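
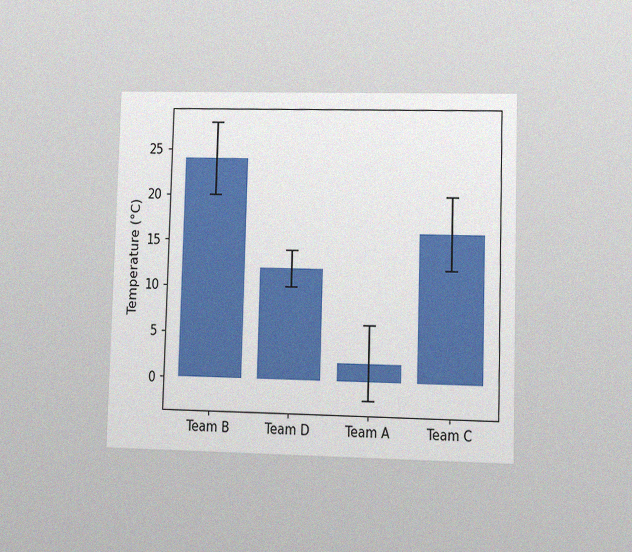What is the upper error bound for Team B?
The chart is viewed at a slight angle, with some photo noise. The Team B bar's upper whisker reaches 28°C.

28°C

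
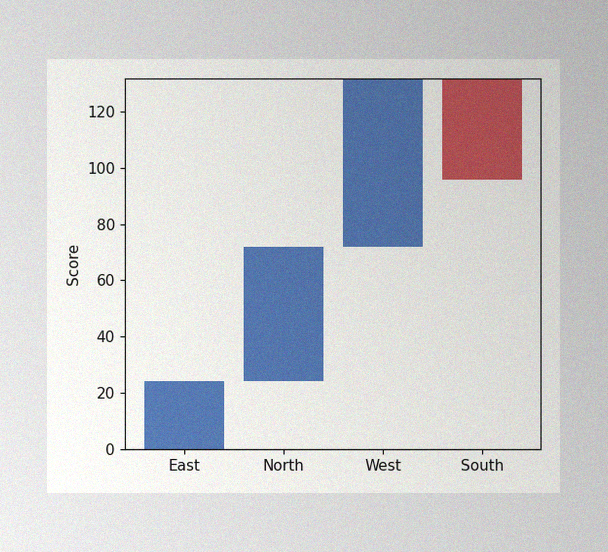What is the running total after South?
96

The image has some photo noise and uneven lighting. After South the running total reaches 96.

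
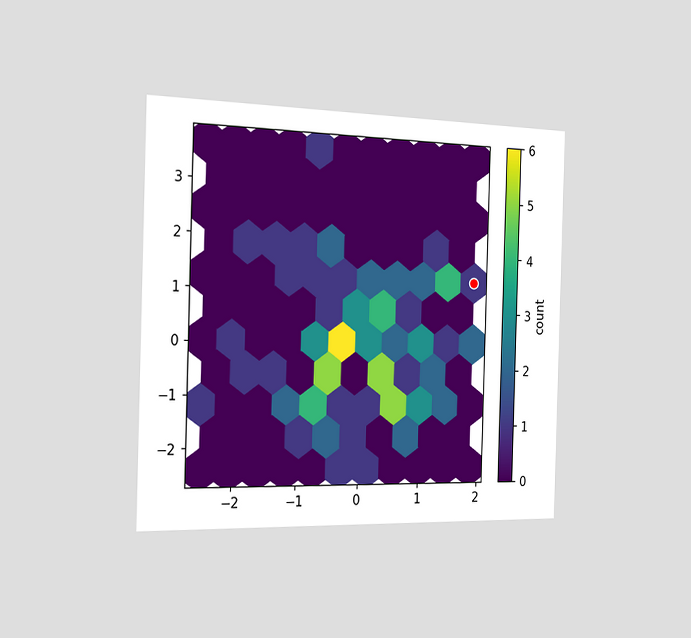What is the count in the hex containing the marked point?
The chart is viewed slightly from the left. The marked hex reads 1 on the colorbar.

1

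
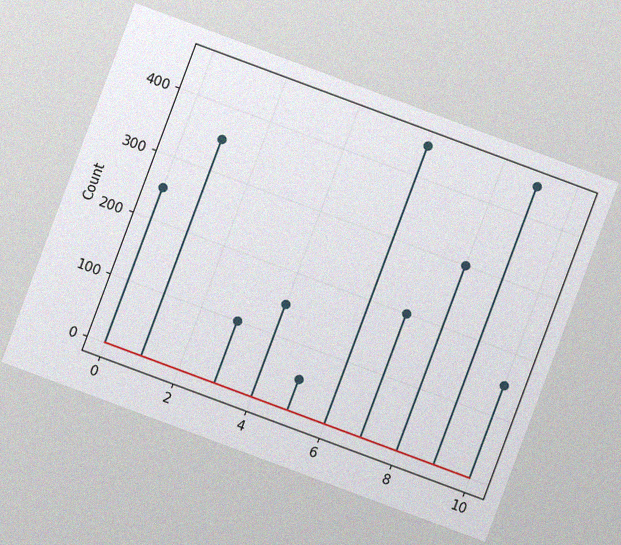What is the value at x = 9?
450

The chart is tilted about 20° clockwise, with some photo noise. The stem at x=9 reaches 450.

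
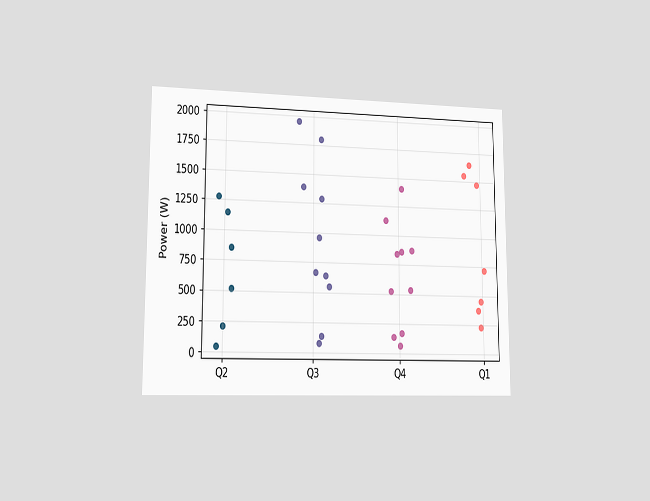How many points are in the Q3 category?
10

The chart is viewed at a slight angle. Counting the markers in the Q3 column gives 10.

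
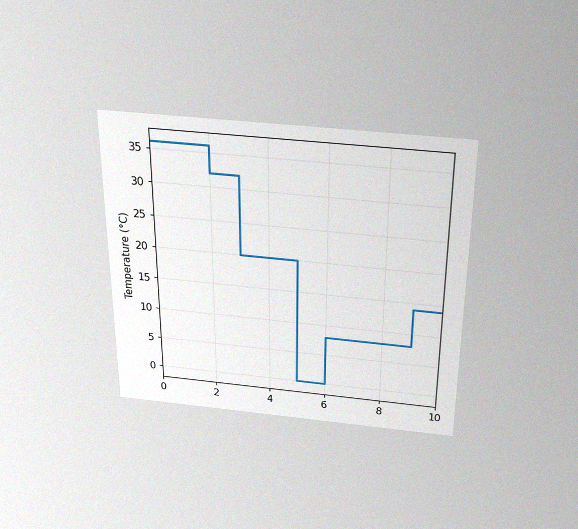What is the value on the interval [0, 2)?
The chart is viewed slightly from above, with some photo noise. On [0, 2) the step sits at 36°C.

36°C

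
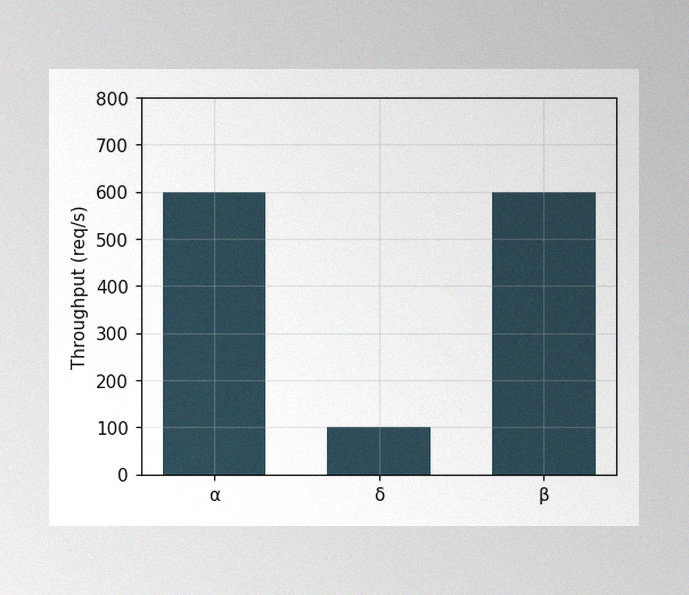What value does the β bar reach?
600req/s

The image has some photo noise and uneven lighting. Reading along the chart's y-axis, the β bar reaches 600req/s.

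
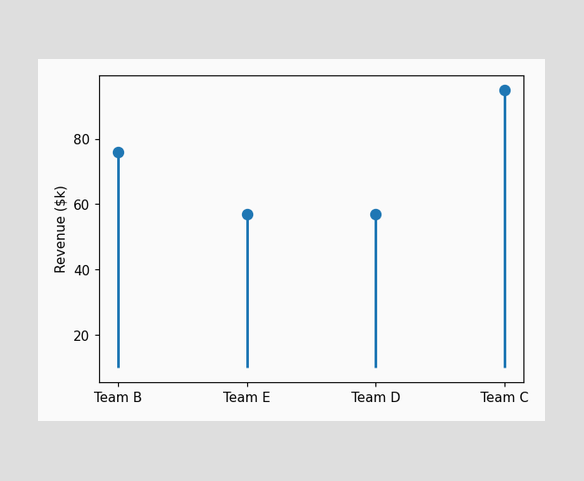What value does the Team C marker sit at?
$95k

The Team C marker sits at $95k.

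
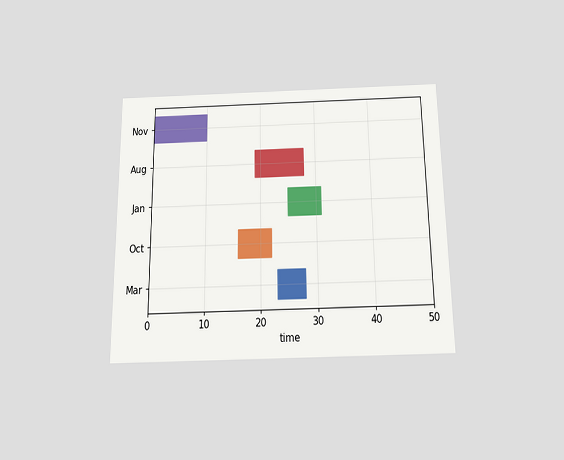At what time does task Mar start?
23

The chart is viewed slightly from below. The Mar bar begins at t=23.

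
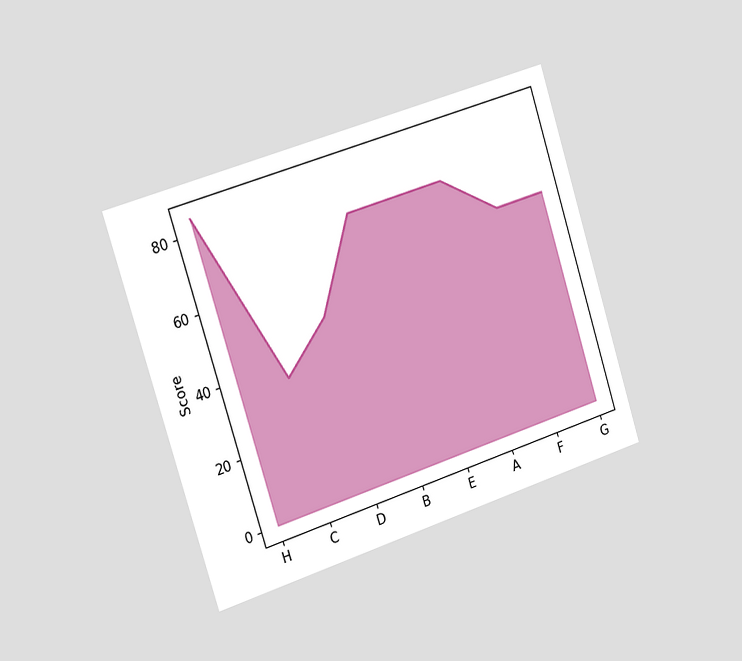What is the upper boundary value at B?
72

The chart is tilted about 18° counter-clockwise and viewed slightly from the left. At B the upper boundary is at 72.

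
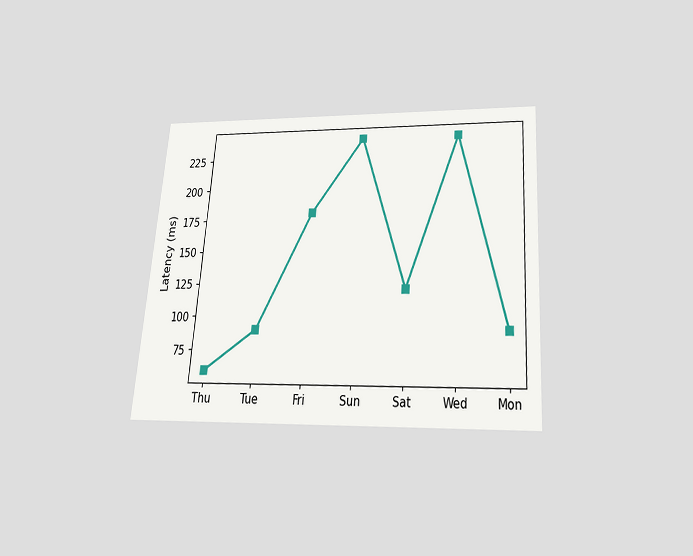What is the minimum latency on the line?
The chart is tilted about 4° clockwise and viewed slightly from below. The lowest point is at Thu, and reading across to the y-axis gives 60ms.

60ms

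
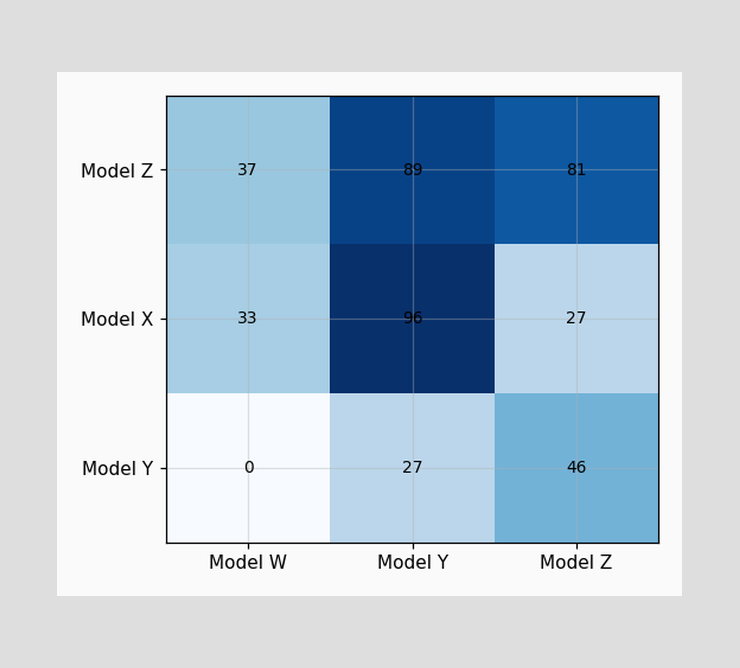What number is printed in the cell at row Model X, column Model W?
The (Model X, Model W) cell reads 33.

33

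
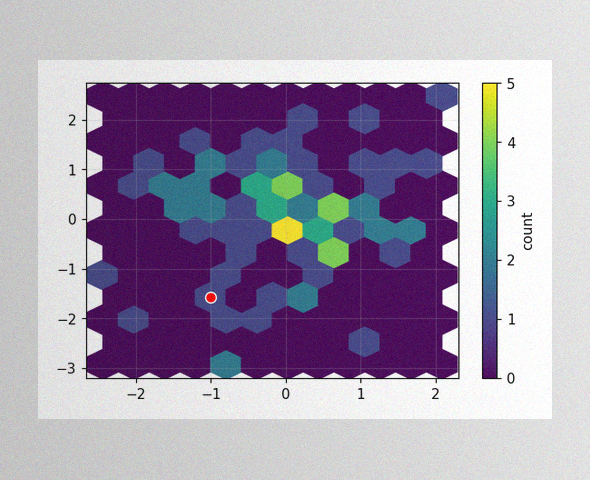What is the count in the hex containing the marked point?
1

The image has some photo noise and uneven lighting. The marked hex reads 1 on the colorbar.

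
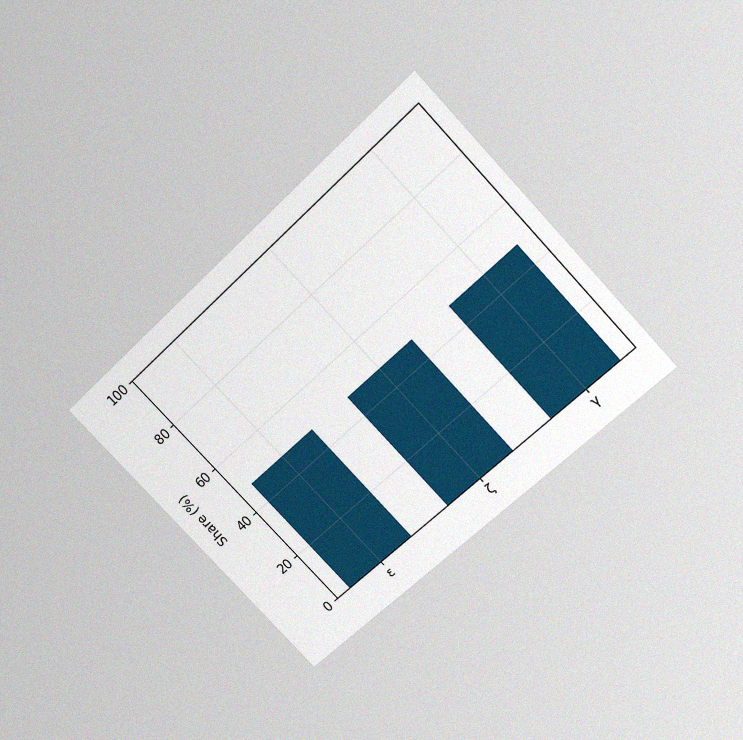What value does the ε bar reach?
The chart is tilted about 43° counter-clockwise and viewed slightly from above, with some photo noise. Reading along the chart's y-axis, the ε bar reaches 48%.

48%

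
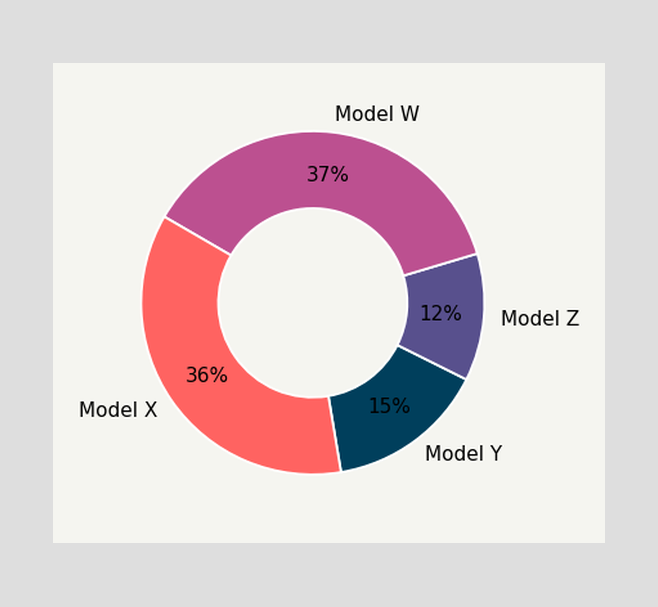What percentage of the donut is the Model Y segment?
The Model Y segment takes up 15% of the ring.

15%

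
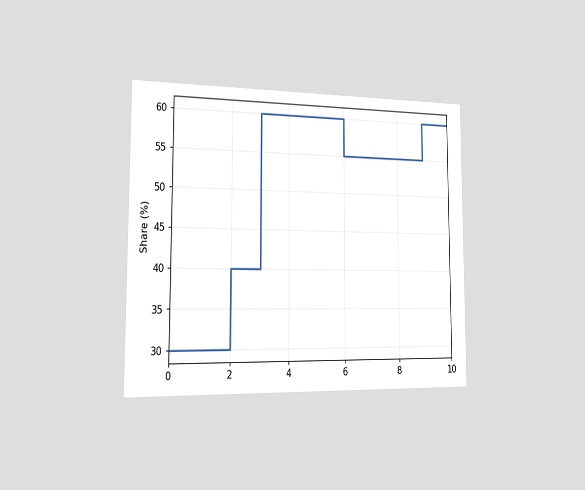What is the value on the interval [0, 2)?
30%

The chart is viewed slightly from the left. On [0, 2) the step sits at 30%.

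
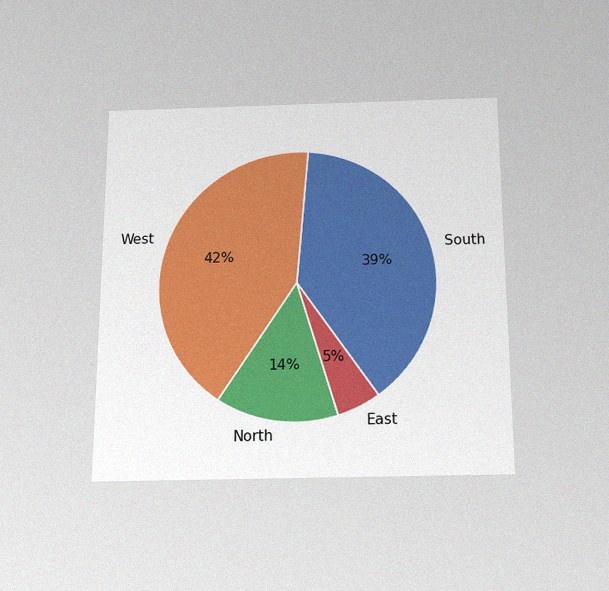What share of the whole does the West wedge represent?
The chart is viewed slightly from below, with some photo noise. The West slice takes up 42% of the pie.

42%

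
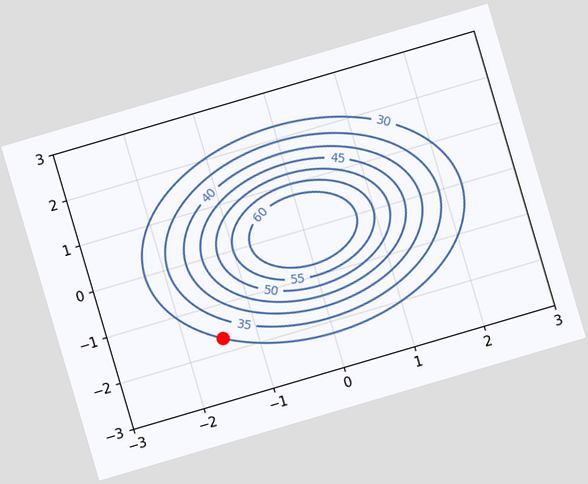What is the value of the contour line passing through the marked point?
The chart is tilted about 16° counter-clockwise. The marked point sits on the contour labelled 30.

30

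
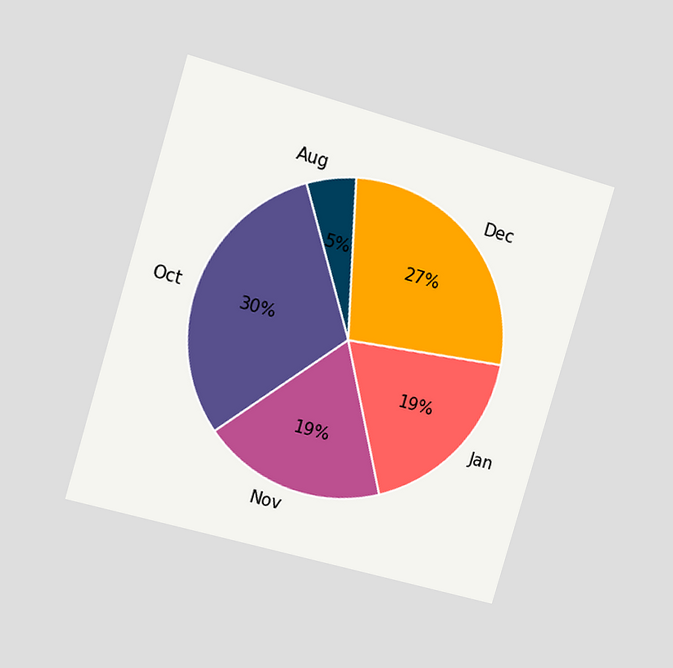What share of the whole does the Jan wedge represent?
19%

The chart is tilted about 16° clockwise and viewed slightly from the left. The Jan slice takes up 19% of the pie.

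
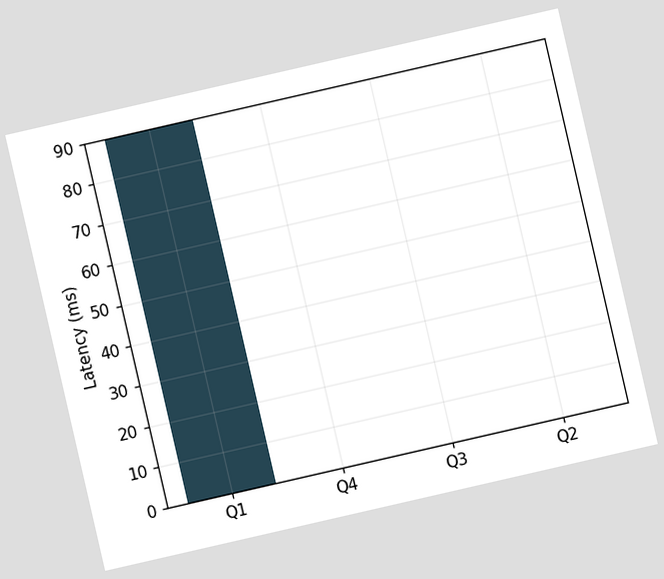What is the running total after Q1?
90ms

The chart is tilted about 13° counter-clockwise. After Q1 the running total reaches 90ms.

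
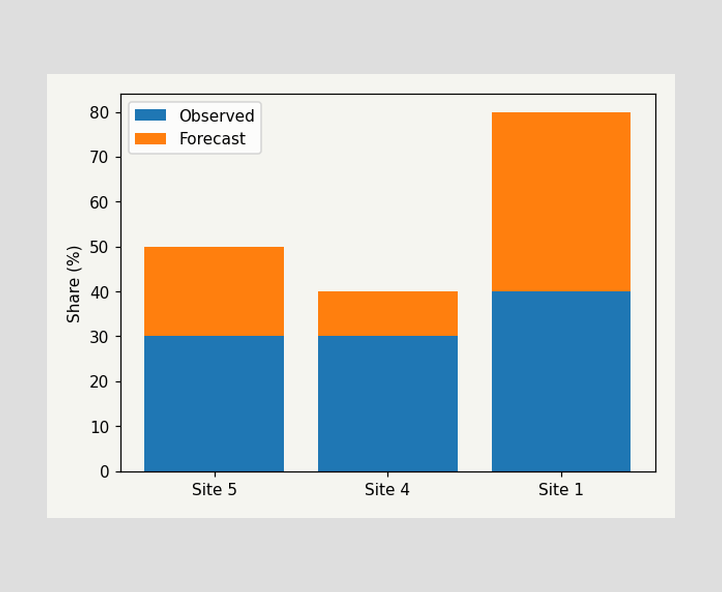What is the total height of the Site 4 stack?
The Site 4 stack's top reaches 40% on the y-axis.

40%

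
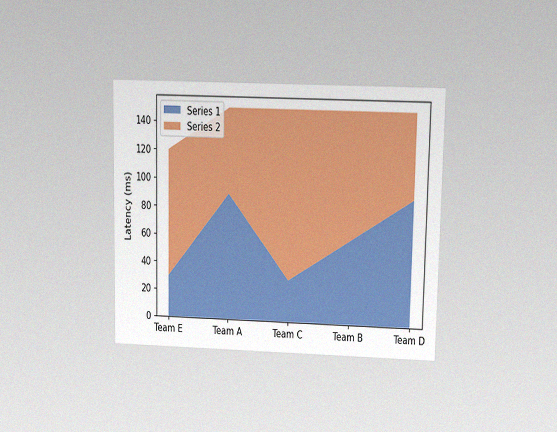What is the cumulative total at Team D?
The chart is viewed at a slight angle, with some photo noise. The stacked total at Team D reaches 150ms.

150ms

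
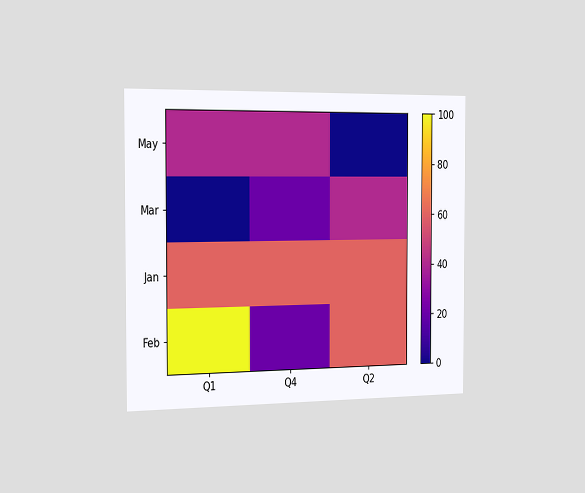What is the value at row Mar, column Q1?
0

The chart is viewed slightly from the left. Matching cell (Mar, Q1) against the colorbar gives 0.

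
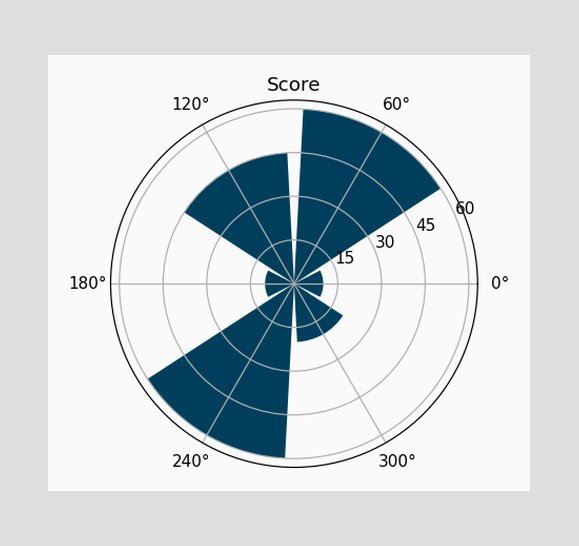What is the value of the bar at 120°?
45

The bar at 120° reaches 45 on the radial axis.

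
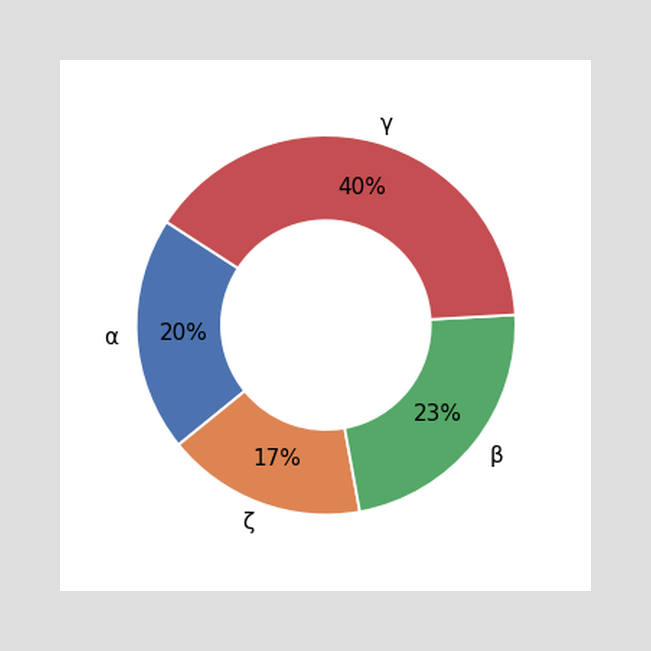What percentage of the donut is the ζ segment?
17%

The ζ segment takes up 17% of the ring.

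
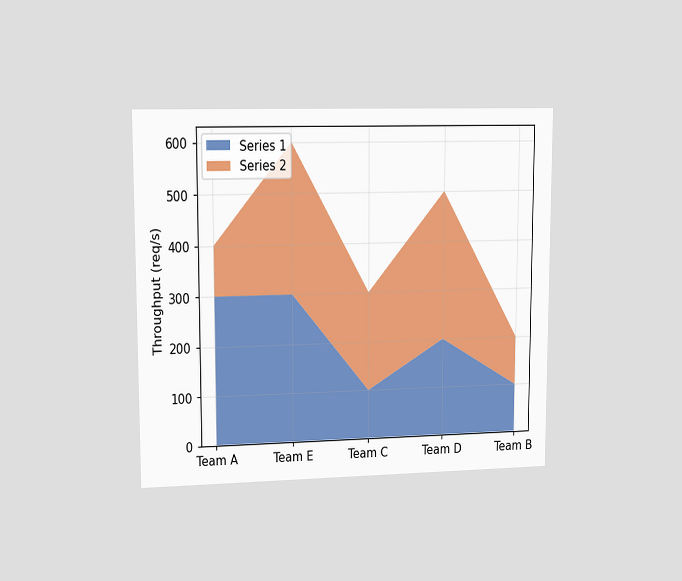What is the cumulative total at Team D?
500req/s

The chart is viewed at a slight angle. The stacked total at Team D reaches 500req/s.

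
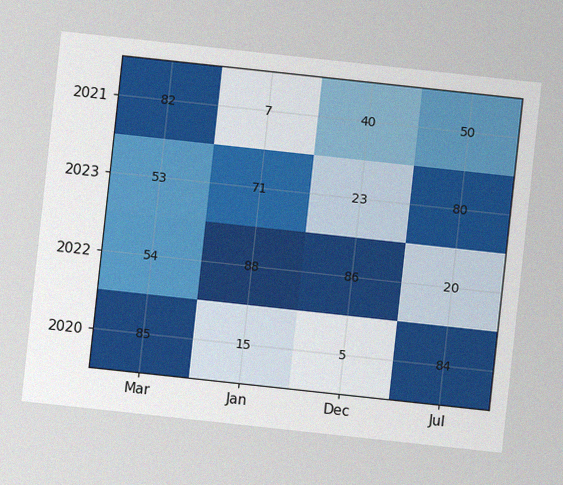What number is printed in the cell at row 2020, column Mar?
The chart is tilted about 6° clockwise, with some photo noise. The (2020, Mar) cell reads 85.

85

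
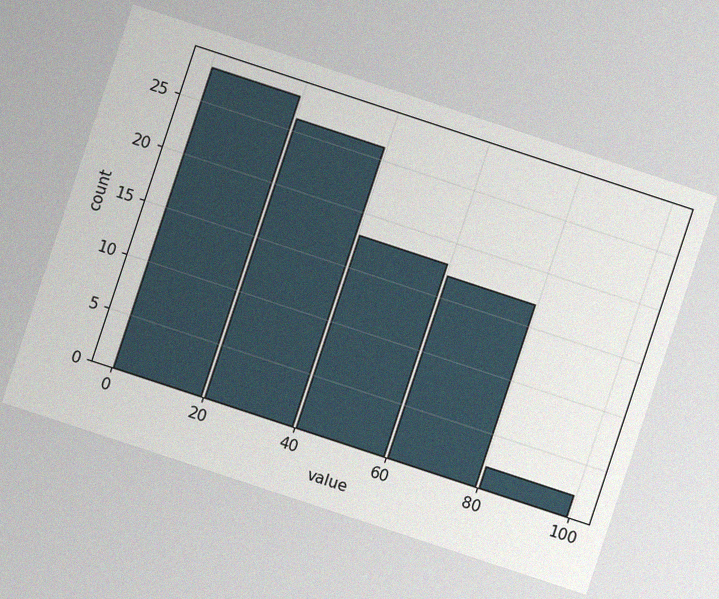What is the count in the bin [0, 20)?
The chart is tilted about 18° clockwise, with some photo noise. The [0, 20) bin has height 28.

28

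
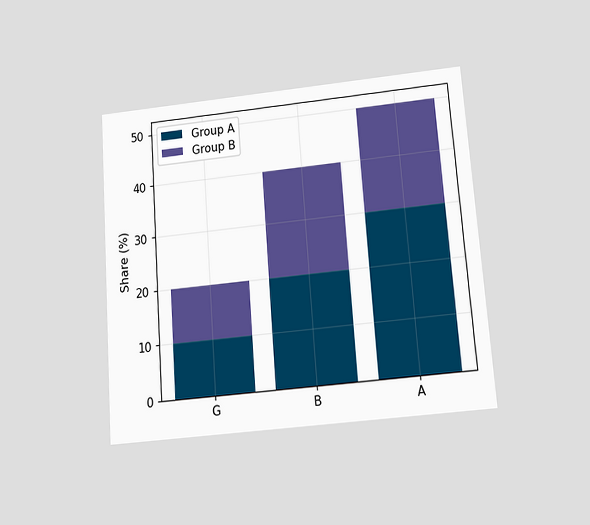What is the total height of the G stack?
The chart is tilted about 4° counter-clockwise and viewed slightly from below. The G stack's top reaches 20% on the y-axis.

20%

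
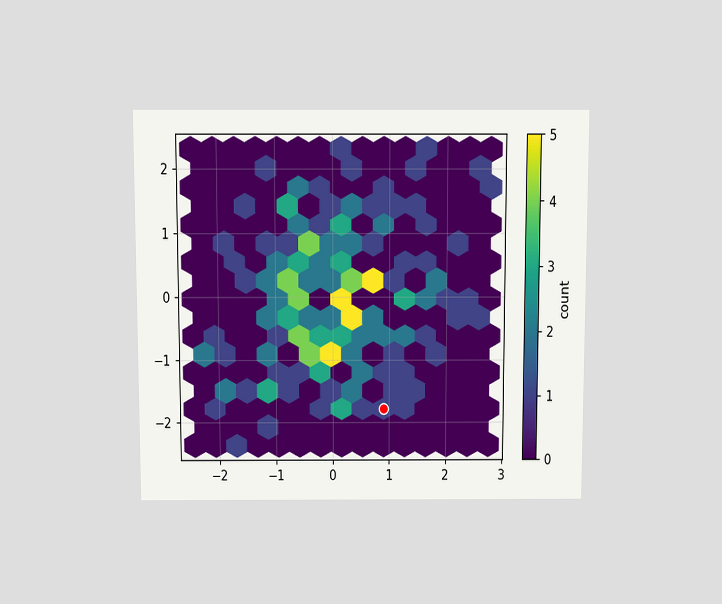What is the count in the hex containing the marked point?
The chart is viewed slightly from above. The marked hex reads 1 on the colorbar.

1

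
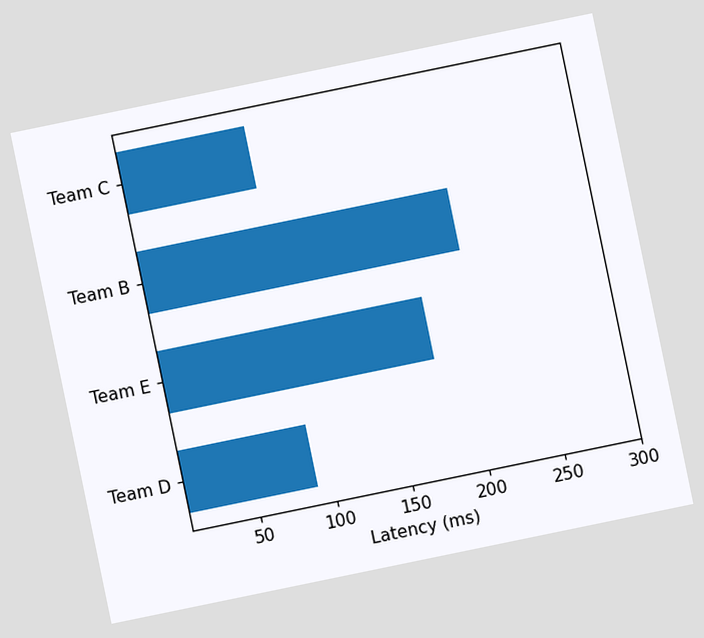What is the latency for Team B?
The chart is tilted about 12° counter-clockwise. Reading along the chart's x-axis, the Team B bar reaches 210ms.

210ms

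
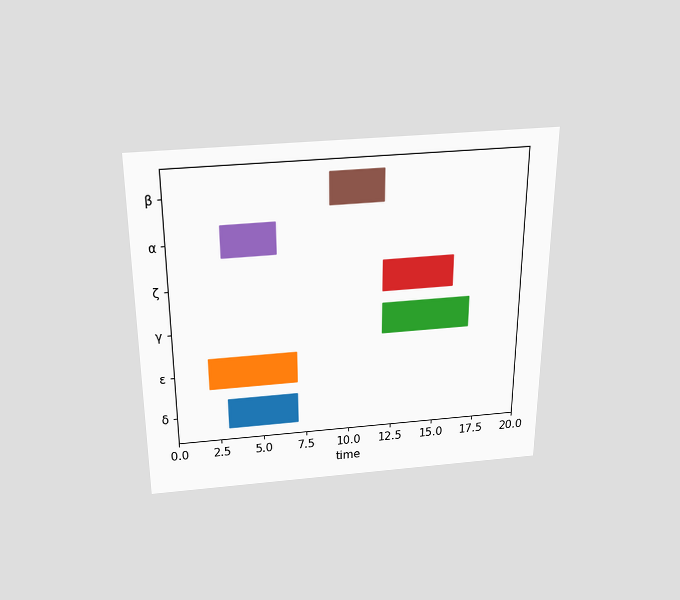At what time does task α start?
The chart is viewed slightly from above. The α bar begins at t=3.

3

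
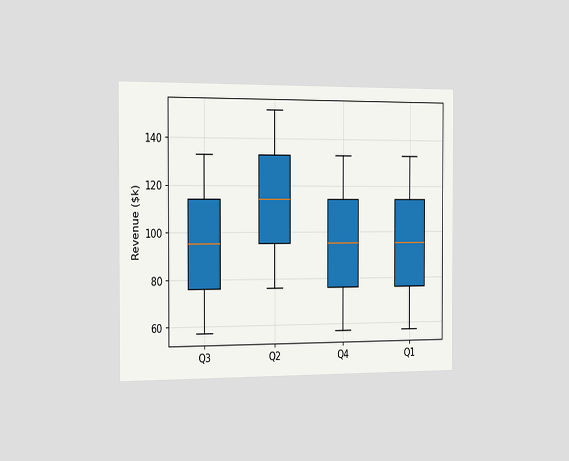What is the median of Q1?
The chart is viewed slightly from the left. The median line in the Q1 box sits at $95k.

$95k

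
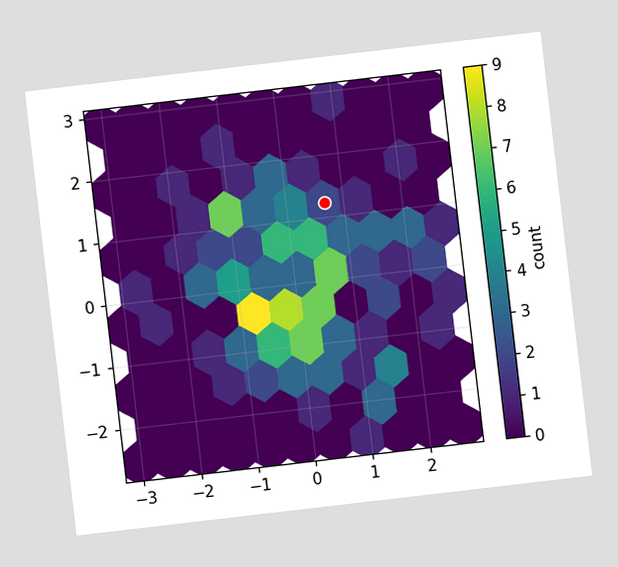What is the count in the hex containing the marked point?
2

The chart is tilted about 7° counter-clockwise. The marked hex reads 2 on the colorbar.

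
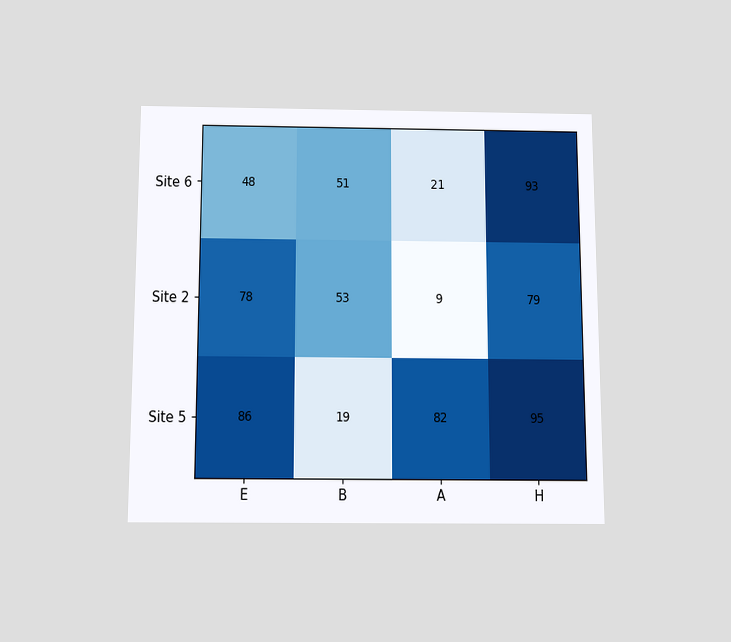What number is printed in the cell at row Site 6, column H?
93

The chart is viewed slightly from below. The (Site 6, H) cell reads 93.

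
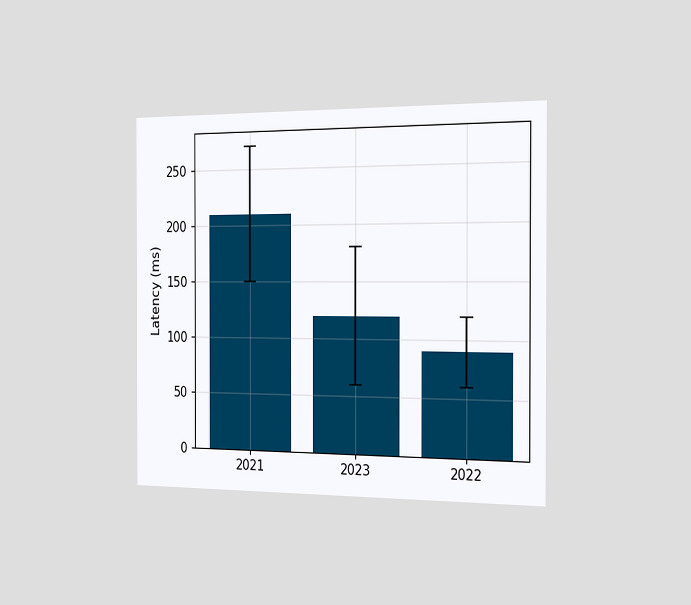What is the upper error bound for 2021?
270ms

The chart is viewed slightly from the right. The 2021 bar's upper whisker reaches 270ms.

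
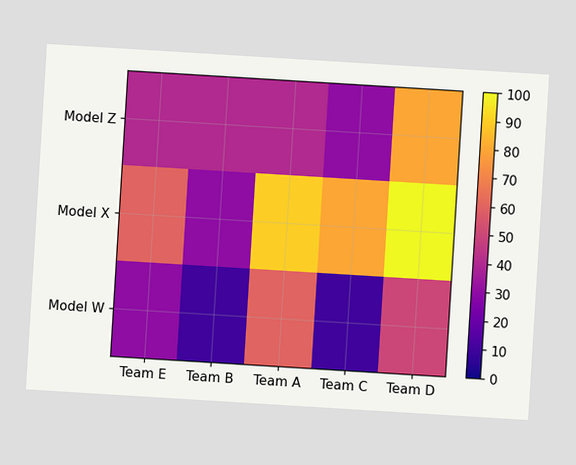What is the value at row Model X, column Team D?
The chart is tilted about 4° clockwise. Matching cell (Model X, Team D) against the colorbar gives 100.

100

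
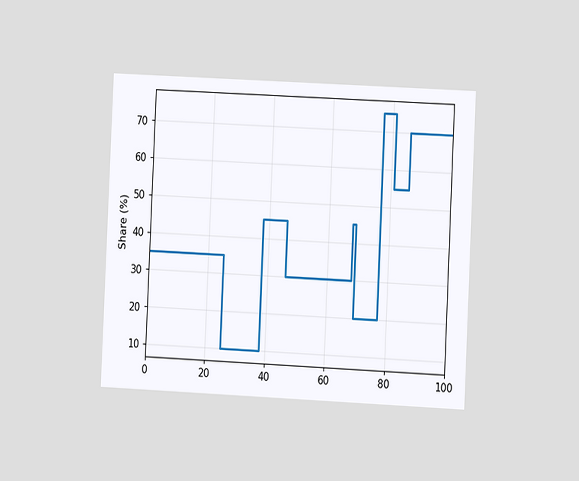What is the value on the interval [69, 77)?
20%

The chart is tilted about 3° clockwise and viewed at a slight angle. On [69, 77) the step sits at 20%.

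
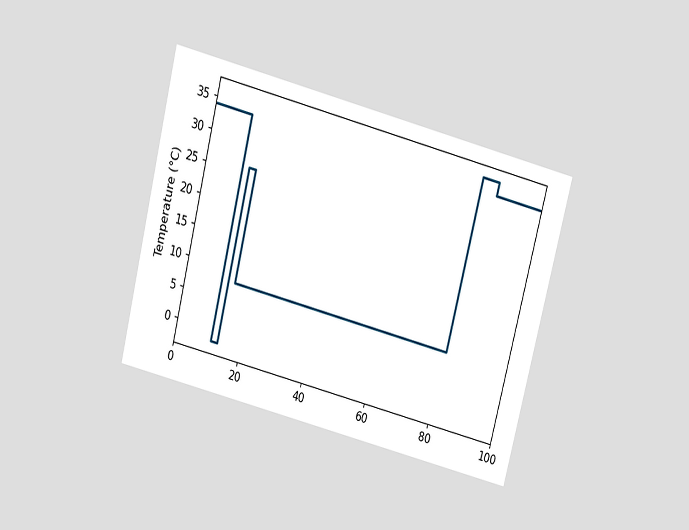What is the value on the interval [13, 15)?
26°C

The chart is tilted about 14° clockwise and viewed slightly from above. On [13, 15) the step sits at 26°C.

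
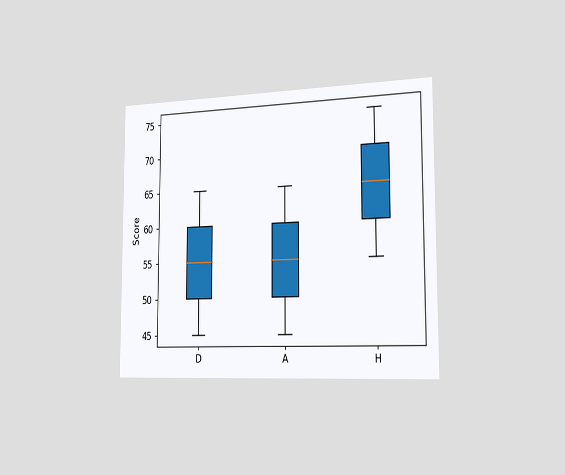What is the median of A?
The chart is viewed slightly from the right. The median line in the A box sits at 55.

55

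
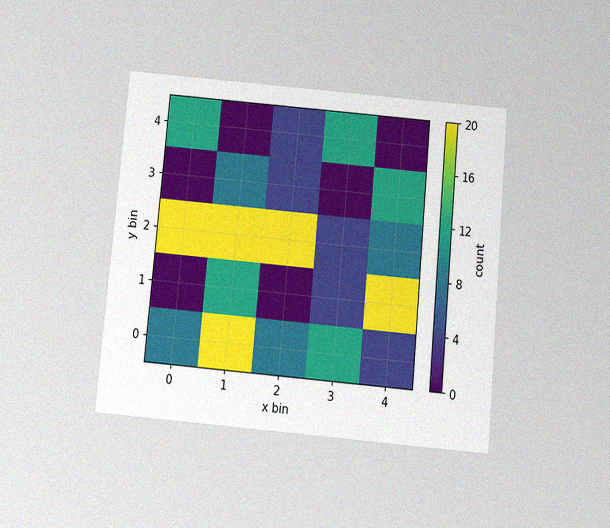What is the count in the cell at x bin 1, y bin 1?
The chart is tilted about 5° clockwise and viewed slightly from below, with some photo noise. Matching the cell (1, 1) against the colorbar gives 12.

12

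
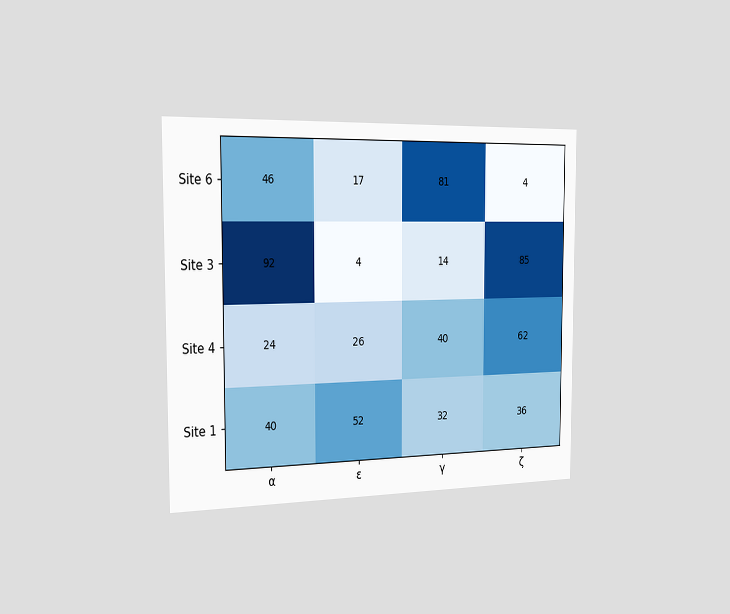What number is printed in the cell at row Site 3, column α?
92

The chart is viewed slightly from the left. The (Site 3, α) cell reads 92.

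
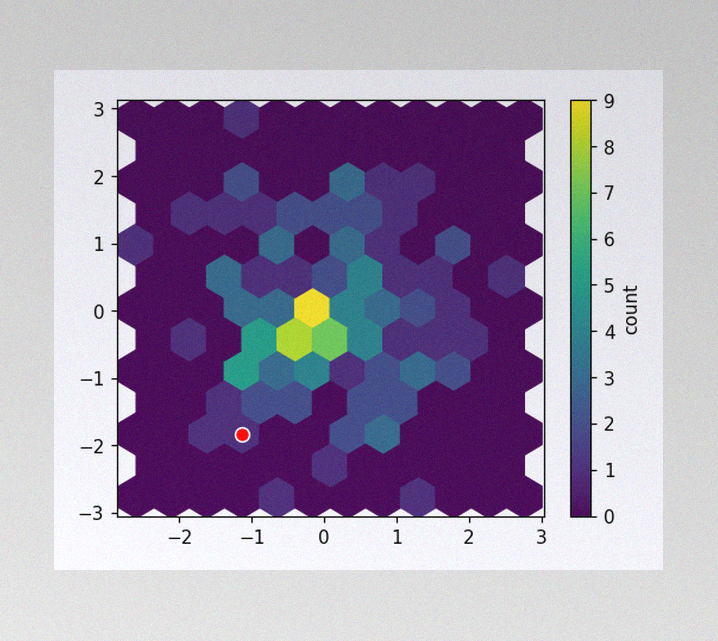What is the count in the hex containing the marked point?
1

The image has some photo noise and uneven lighting. The marked hex reads 1 on the colorbar.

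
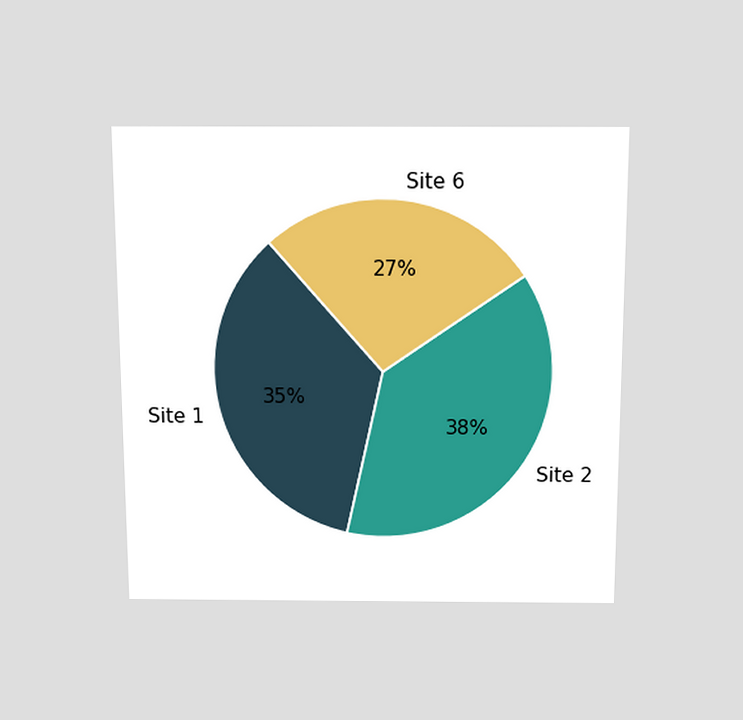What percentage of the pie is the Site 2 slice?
The chart is viewed slightly from above. The Site 2 slice takes up 38% of the pie.

38%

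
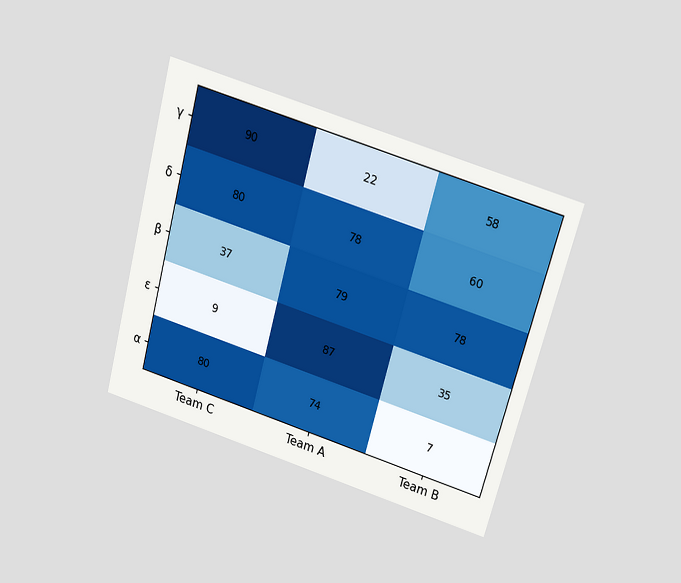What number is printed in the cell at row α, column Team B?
The chart is tilted about 15° clockwise and viewed slightly from above. The (α, Team B) cell reads 7.

7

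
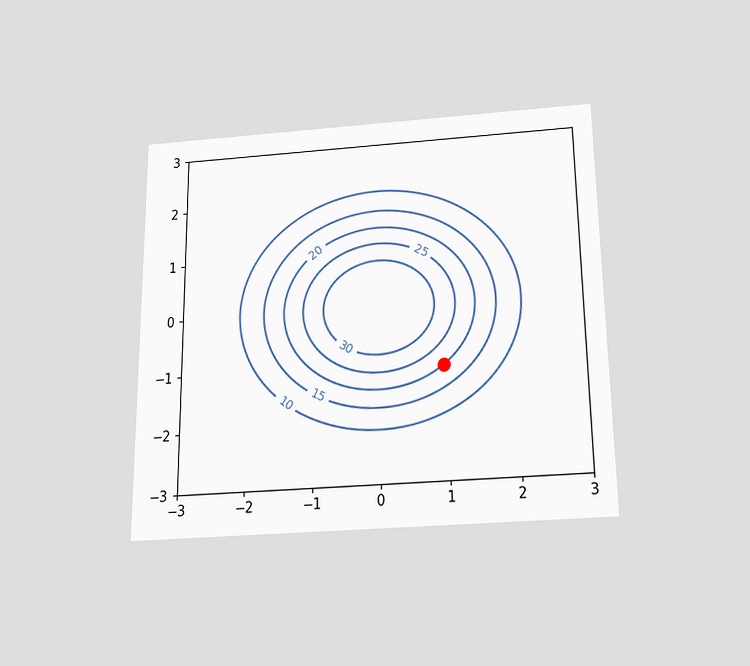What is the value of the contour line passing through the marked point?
The chart is viewed slightly from below. The marked point sits on the contour labelled 20.

20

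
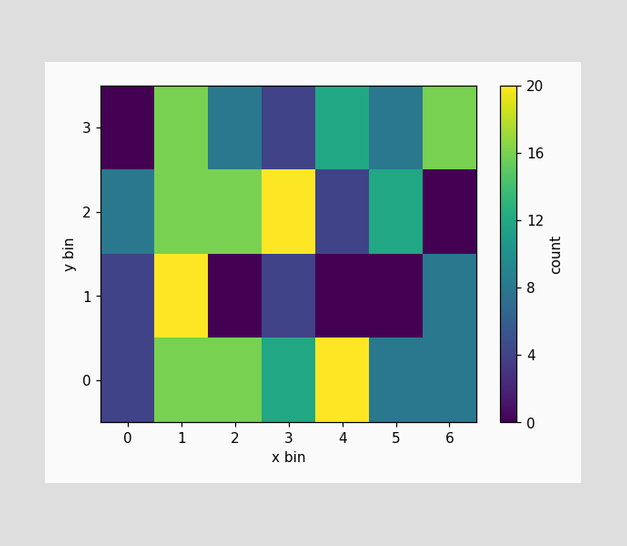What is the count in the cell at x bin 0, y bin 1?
4

Matching the cell (0, 1) against the colorbar gives 4.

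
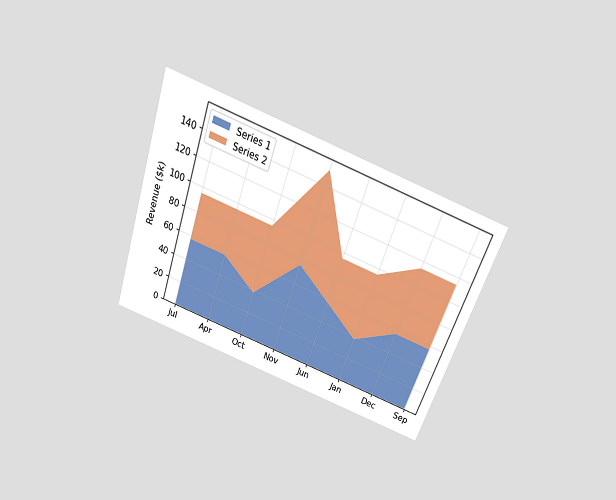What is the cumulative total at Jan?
$95k

The chart is tilted about 19° clockwise and viewed slightly from above. The stacked total at Jan reaches $95k.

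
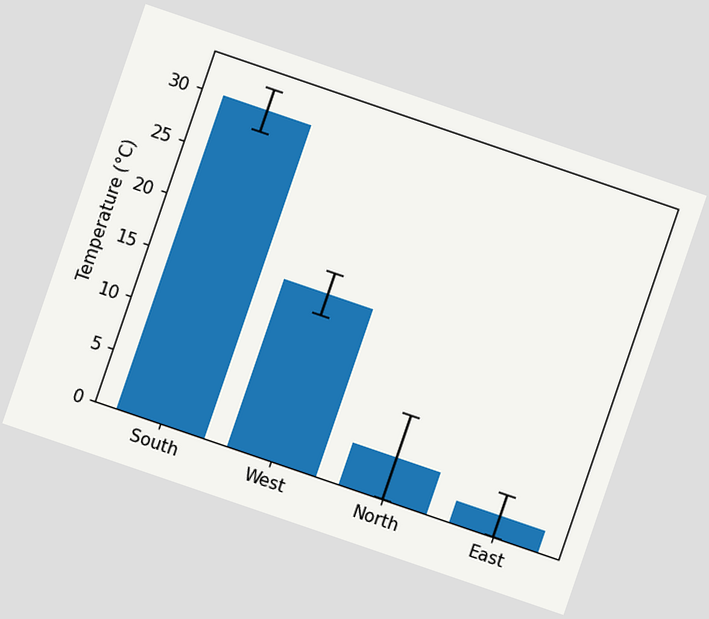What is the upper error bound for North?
The chart is tilted about 19° clockwise. The North bar's upper whisker reaches 8°C.

8°C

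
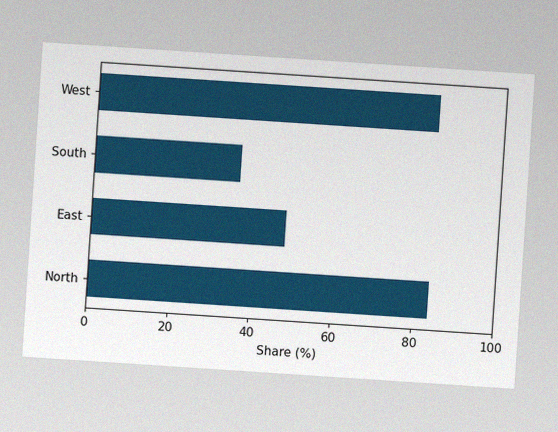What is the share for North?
84%

The chart is tilted about 4° clockwise, with some photo noise. Reading along the chart's x-axis, the North bar reaches 84%.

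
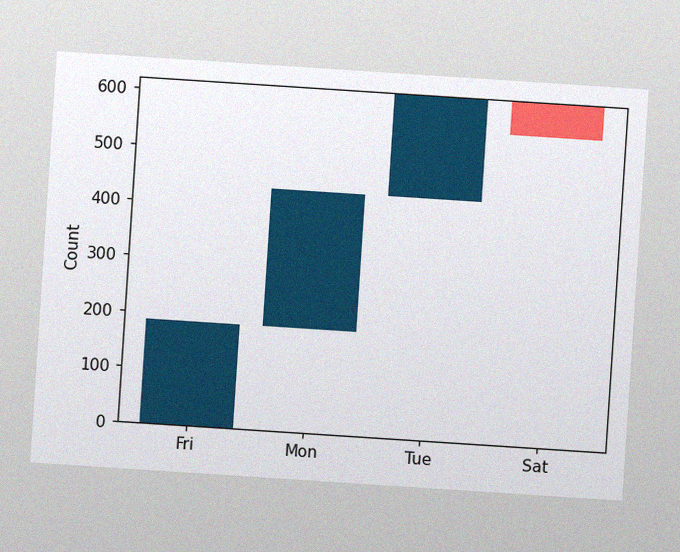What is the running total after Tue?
The chart is tilted about 4° clockwise, with some photo noise. After Tue the running total reaches 620.

620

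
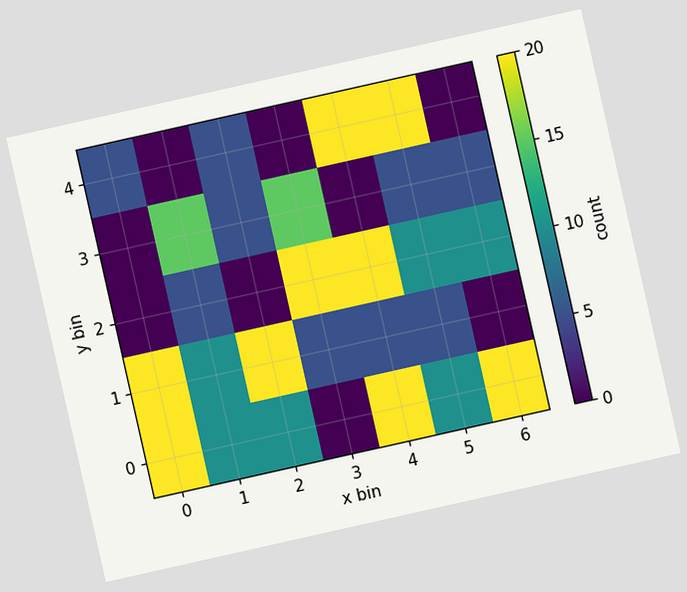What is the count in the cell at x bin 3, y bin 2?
The chart is tilted about 13° counter-clockwise. Matching the cell (3, 2) against the colorbar gives 20.

20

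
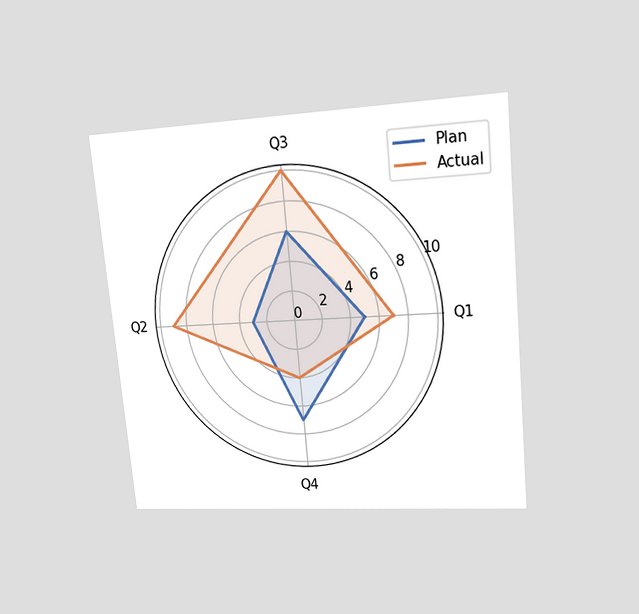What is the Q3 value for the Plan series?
6

The chart is tilted about 5° counter-clockwise and viewed at a slight angle. On the Q3 axis, Plan reaches 6.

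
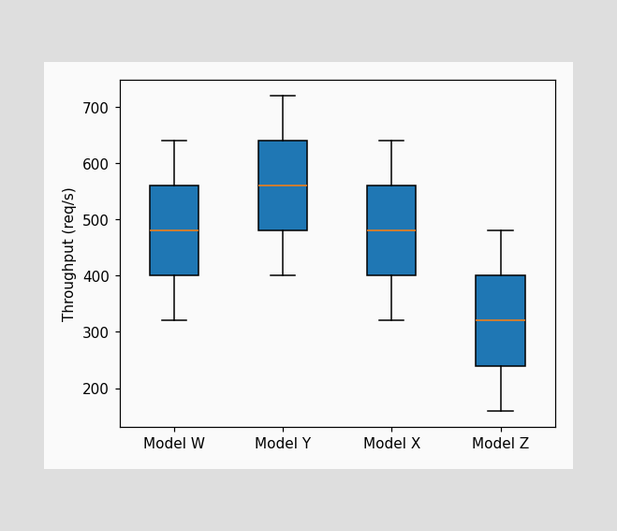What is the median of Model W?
480req/s

The median line in the Model W box sits at 480req/s.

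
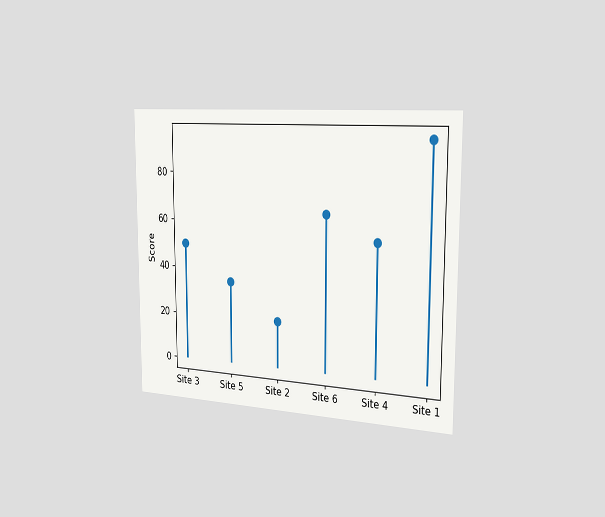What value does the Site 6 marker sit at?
65

The chart is viewed slightly from the right. The Site 6 marker sits at 65.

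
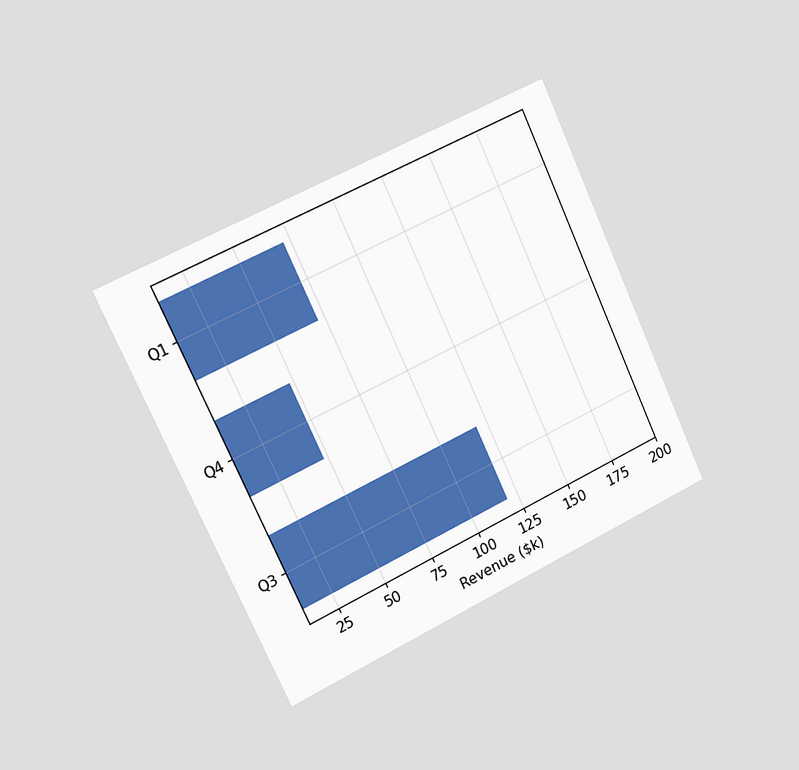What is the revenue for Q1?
$72k

The chart is tilted about 25° counter-clockwise and viewed slightly from the left. Reading along the chart's x-axis, the Q1 bar reaches $72k.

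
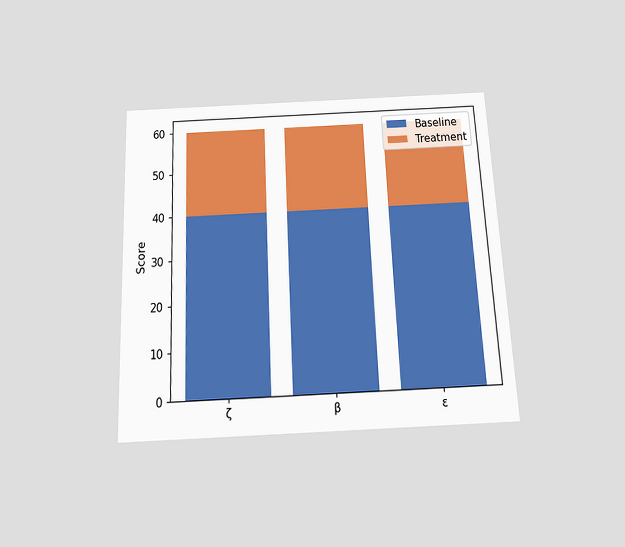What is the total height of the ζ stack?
60

The chart is tilted about 3° counter-clockwise and viewed slightly from below. The ζ stack's top reaches 60 on the y-axis.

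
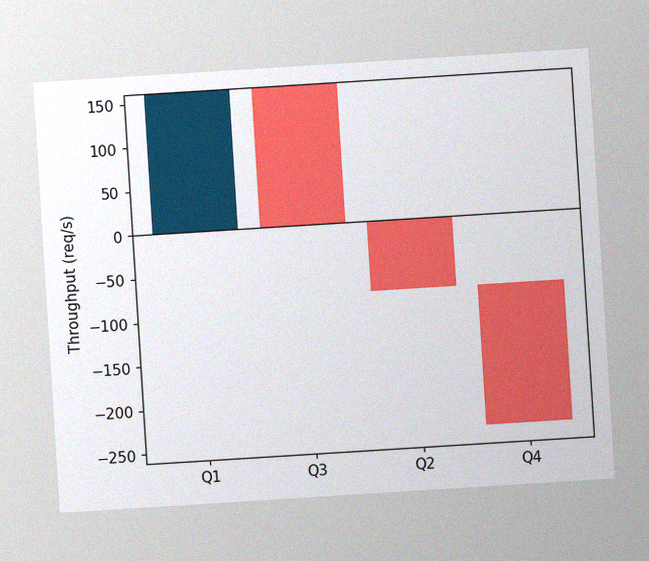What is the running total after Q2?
-80req/s

The chart is tilted about 4° counter-clockwise, with some photo noise. After Q2 the running total reaches -80req/s.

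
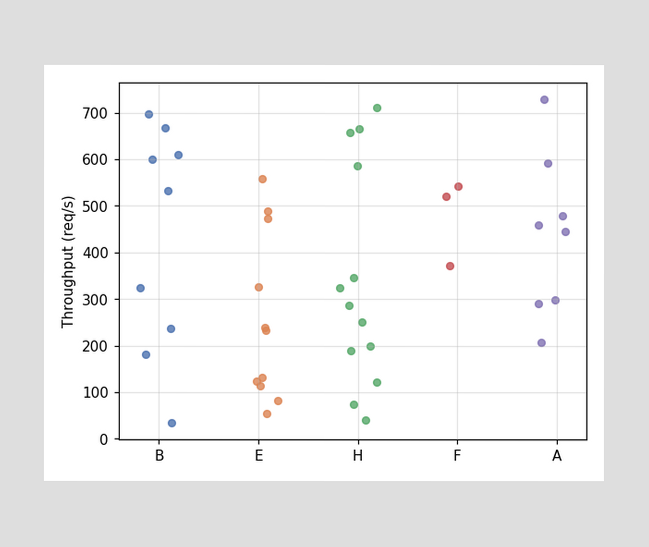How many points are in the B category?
9

Counting the markers in the B column gives 9.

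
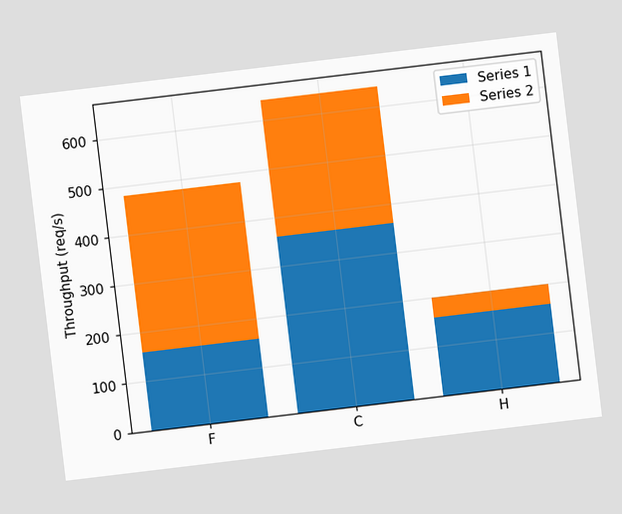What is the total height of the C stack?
The chart is tilted about 7° counter-clockwise. The C stack's top reaches 640req/s on the y-axis.

640req/s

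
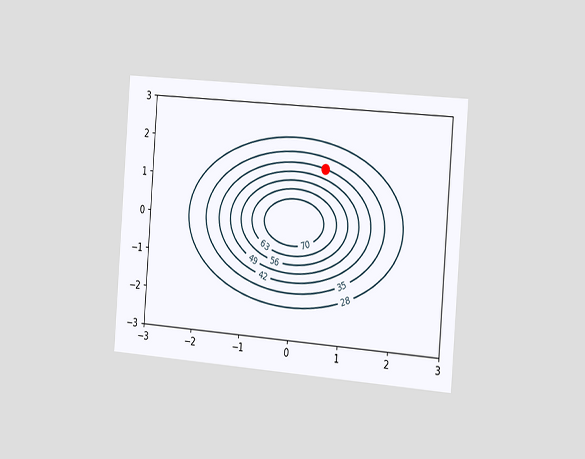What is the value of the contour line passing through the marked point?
42

The chart is tilted about 4° clockwise and viewed slightly from the right. The marked point sits on the contour labelled 42.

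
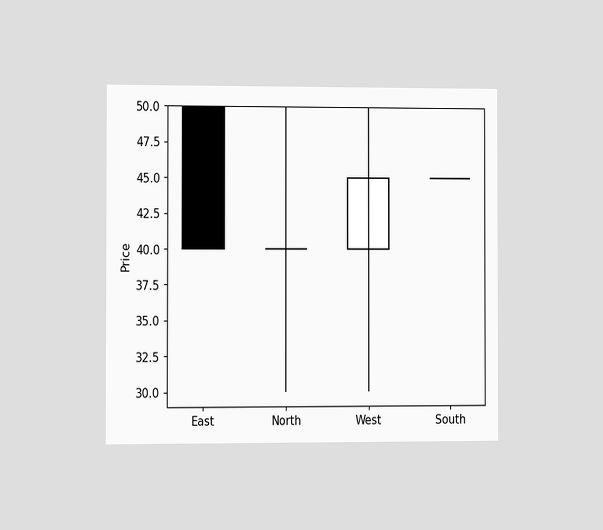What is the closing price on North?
The chart is viewed at a slight angle. The North candle closes at 40.

40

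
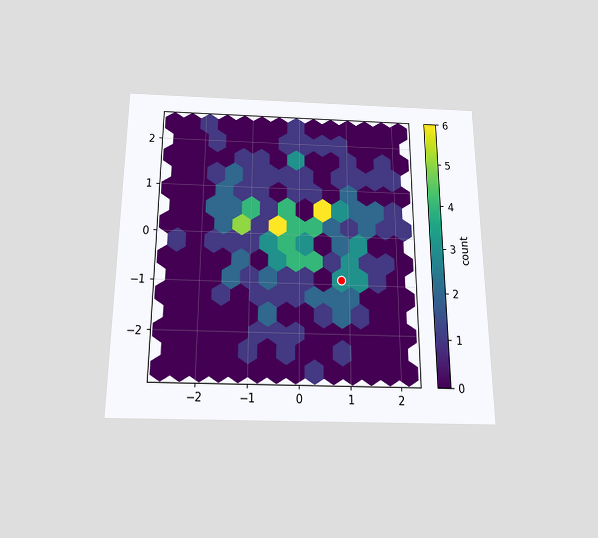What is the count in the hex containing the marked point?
The chart is viewed slightly from below. The marked hex reads 3 on the colorbar.

3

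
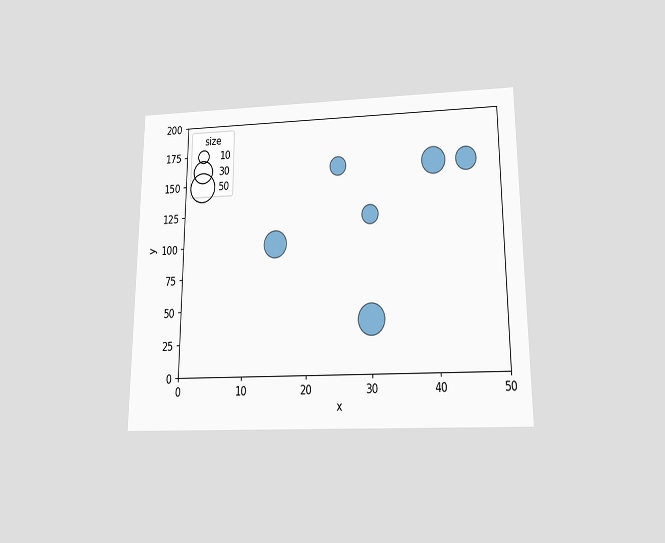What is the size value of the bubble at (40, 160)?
40

The chart is viewed slightly from below. Matching the bubble at (40, 160) against the size legend gives 40.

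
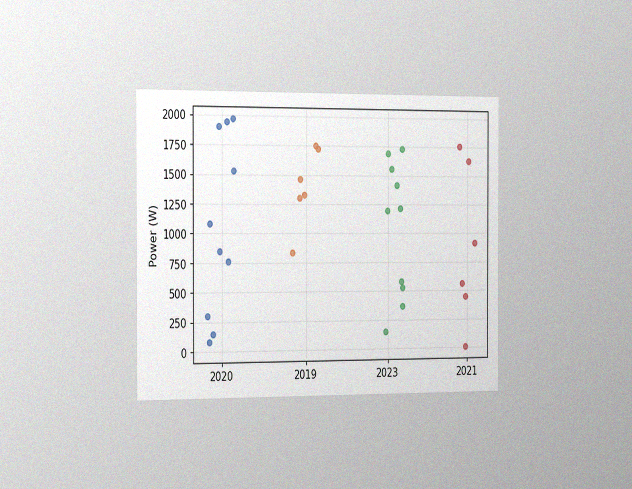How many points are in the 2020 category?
The chart is viewed slightly from the left, with some photo noise. Counting the markers in the 2020 column gives 10.

10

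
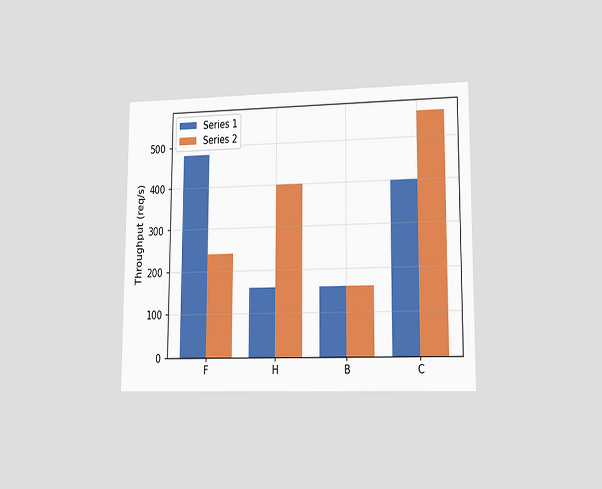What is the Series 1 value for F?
480req/s

The chart is viewed at a slight angle. The Series 1 bar at F reaches 480req/s on the y-axis.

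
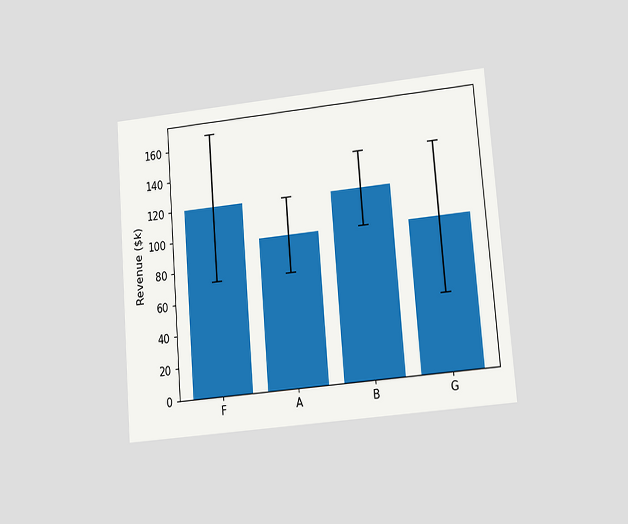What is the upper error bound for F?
The chart is tilted about 5° counter-clockwise and viewed at a slight angle. The F bar's upper whisker reaches $168k.

$168k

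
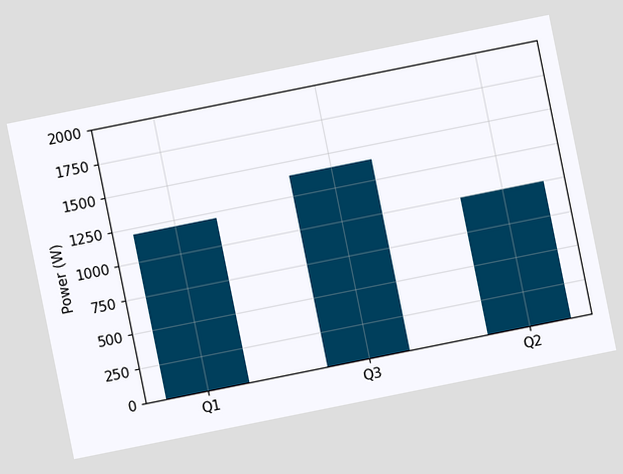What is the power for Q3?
1400W

The chart is tilted about 11° counter-clockwise. Reading along the chart's y-axis, the Q3 bar reaches 1400W.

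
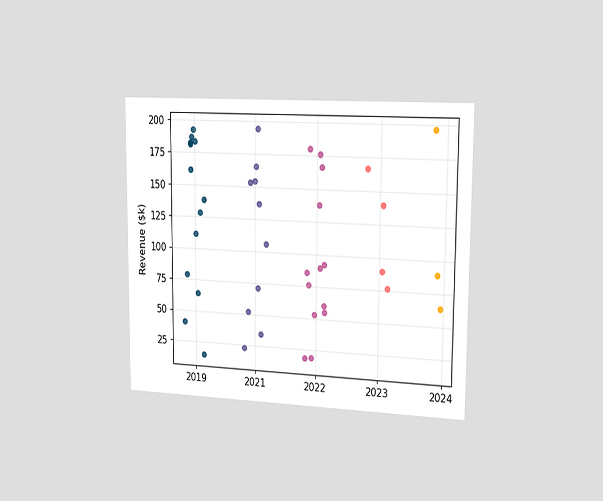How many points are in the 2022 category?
13

The chart is viewed slightly from the right. Counting the markers in the 2022 column gives 13.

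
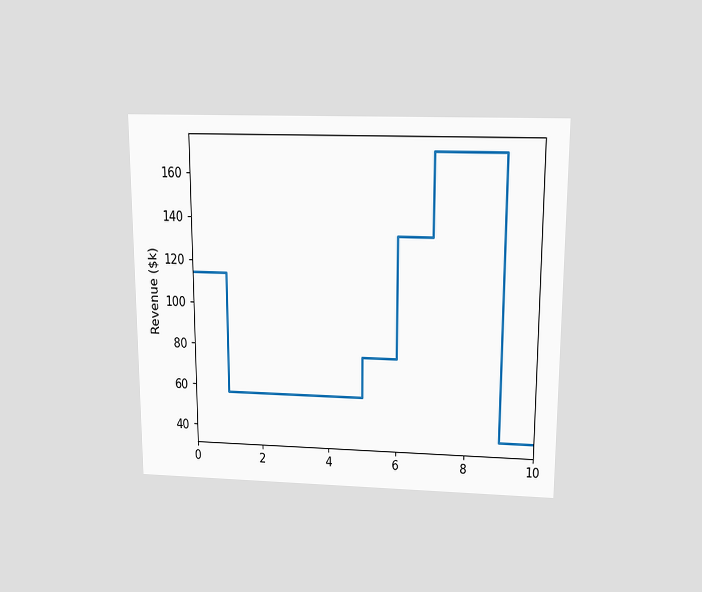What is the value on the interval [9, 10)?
The chart is viewed slightly from above. On [9, 10) the step sits at $38k.

$38k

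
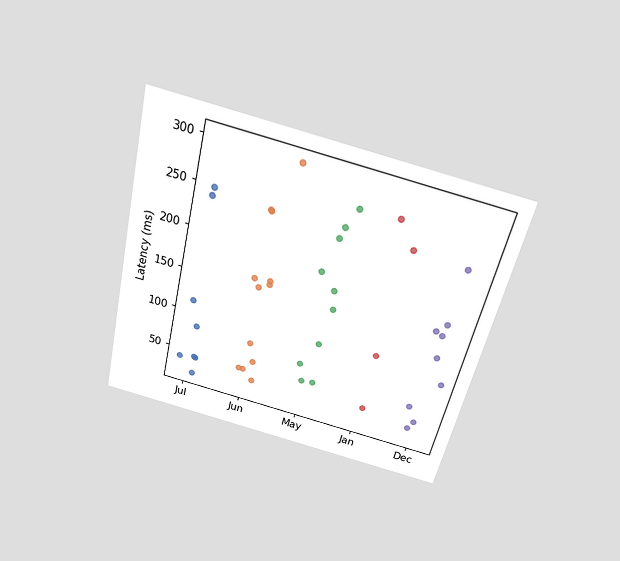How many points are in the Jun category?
The chart is tilted about 13° clockwise and viewed slightly from above. Counting the markers in the Jun column gives 12.

12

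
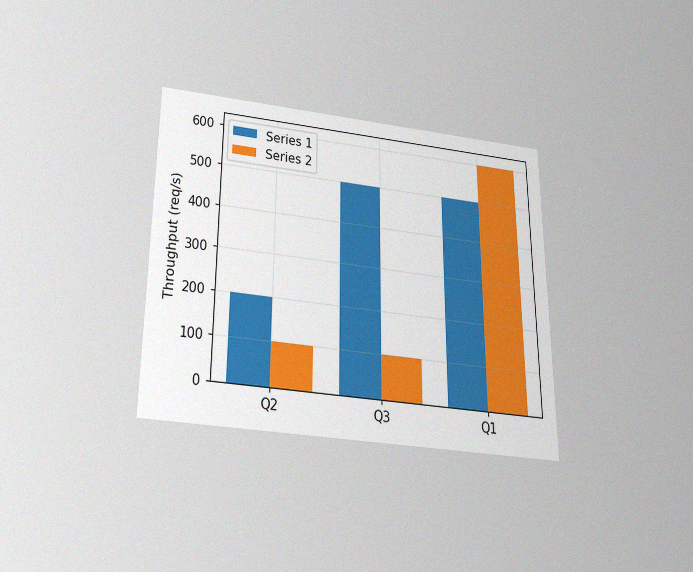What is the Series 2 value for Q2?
100req/s

The chart is viewed slightly from below, with some photo noise. The Series 2 bar at Q2 reaches 100req/s on the y-axis.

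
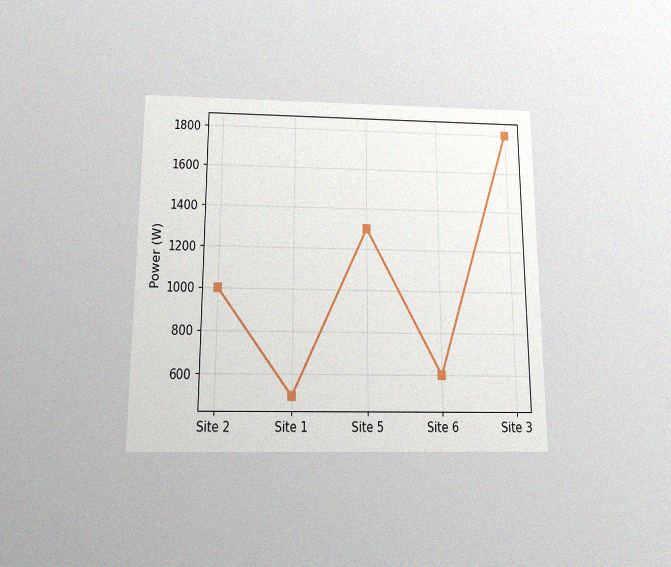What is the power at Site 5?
1300W

The chart is viewed slightly from below, with some photo noise. At Site 5, the line is at 1300W.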